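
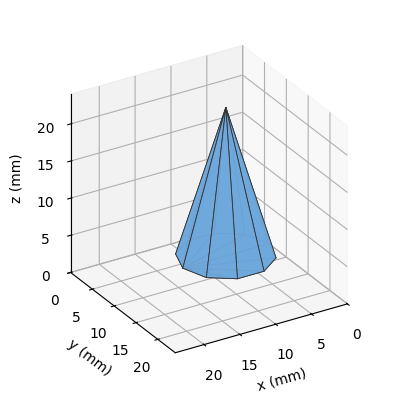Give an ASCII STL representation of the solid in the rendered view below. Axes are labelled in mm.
Reading the render: the shape is a regular 10-sided pyramid, base circumscribed radius ≈ 6 mm, apex at z ≈ 20 mm (dimensions read to the nearest mm from the axis ticks). For the STL, each face is triangulated and given an outward normal.

solid part
  facet normal 0.0000 0.0000 -1.0000
    outer loop
      vertex 7.854 11.706 0.000
      vertex 10.854 9.527 0.000
      vertex 12.000 6.000 0.000
    endloop
  endfacet
  facet normal 0.0000 0.0000 -1.0000
    outer loop
      vertex 4.146 11.706 0.000
      vertex 7.854 11.706 0.000
      vertex 12.000 6.000 0.000
    endloop
  endfacet
  facet normal 0.0000 0.0000 -1.0000
    outer loop
      vertex 1.146 9.527 0.000
      vertex 4.146 11.706 0.000
      vertex 12.000 6.000 0.000
    endloop
  endfacet
  facet normal 0.0000 0.0000 -1.0000
    outer loop
      vertex 0.000 6.000 0.000
      vertex 1.146 9.527 0.000
      vertex 12.000 6.000 0.000
    endloop
  endfacet
  facet normal 0.0000 0.0000 -1.0000
    outer loop
      vertex 1.146 2.473 0.000
      vertex 0.000 6.000 0.000
      vertex 12.000 6.000 0.000
    endloop
  endfacet
  facet normal 0.0000 0.0000 -1.0000
    outer loop
      vertex 4.146 0.294 0.000
      vertex 1.146 2.473 0.000
      vertex 12.000 6.000 0.000
    endloop
  endfacet
  facet normal 0.0000 0.0000 -1.0000
    outer loop
      vertex 7.854 0.294 0.000
      vertex 4.146 0.294 0.000
      vertex 12.000 6.000 0.000
    endloop
  endfacet
  facet normal 0.0000 0.0000 -1.0000
    outer loop
      vertex 10.854 2.473 0.000
      vertex 7.854 0.294 0.000
      vertex 12.000 6.000 0.000
    endloop
  endfacet
  facet normal 0.9146 0.2972 0.2744
    outer loop
      vertex 12.000 6.000 0.000
      vertex 10.854 9.527 0.000
      vertex 6.000 6.000 20.000
    endloop
  endfacet
  facet normal 0.5651 0.7780 0.2744
    outer loop
      vertex 10.854 9.527 0.000
      vertex 7.854 11.706 0.000
      vertex 6.000 6.000 20.000
    endloop
  endfacet
  facet normal 0.0000 0.9616 0.2744
    outer loop
      vertex 7.854 11.706 0.000
      vertex 4.146 11.706 0.000
      vertex 6.000 6.000 20.000
    endloop
  endfacet
  facet normal -0.5651 0.7780 0.2744
    outer loop
      vertex 4.146 11.706 0.000
      vertex 1.146 9.527 0.000
      vertex 6.000 6.000 20.000
    endloop
  endfacet
  facet normal -0.9146 0.2972 0.2744
    outer loop
      vertex 1.146 9.527 0.000
      vertex 0.000 6.000 0.000
      vertex 6.000 6.000 20.000
    endloop
  endfacet
  facet normal -0.9146 -0.2972 0.2744
    outer loop
      vertex 0.000 6.000 0.000
      vertex 1.146 2.473 0.000
      vertex 6.000 6.000 20.000
    endloop
  endfacet
  facet normal -0.5651 -0.7780 0.2744
    outer loop
      vertex 1.146 2.473 0.000
      vertex 4.146 0.294 0.000
      vertex 6.000 6.000 20.000
    endloop
  endfacet
  facet normal 0.0000 -0.9616 0.2744
    outer loop
      vertex 4.146 0.294 0.000
      vertex 7.854 0.294 0.000
      vertex 6.000 6.000 20.000
    endloop
  endfacet
  facet normal 0.5651 -0.7780 0.2744
    outer loop
      vertex 7.854 0.294 0.000
      vertex 10.854 2.473 0.000
      vertex 6.000 6.000 20.000
    endloop
  endfacet
  facet normal 0.9146 -0.2972 0.2744
    outer loop
      vertex 10.854 2.473 0.000
      vertex 12.000 6.000 0.000
      vertex 6.000 6.000 20.000
    endloop
  endfacet
endsolid part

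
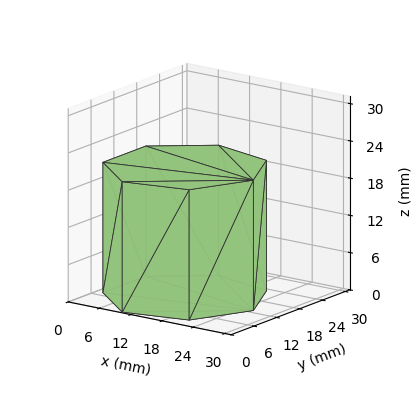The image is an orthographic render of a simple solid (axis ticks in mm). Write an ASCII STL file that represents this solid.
Reading the render: the shape is a regular 7-sided prism (a cylinder approximated with 7 flat sides), circumscribed radius ≈ 13 mm, height ≈ 21 mm (dimensions read to the nearest mm from the axis ticks). For the STL, each face is triangulated and given an outward normal.

solid part
  facet normal 0.0000 0.0000 -1.0000
    outer loop
      vertex 10.11 25.67 0.00
      vertex 21.11 23.16 0.00
      vertex 26.00 13.00 0.00
    endloop
  endfacet
  facet normal 0.0000 0.0000 -1.0000
    outer loop
      vertex 1.29 18.64 0.00
      vertex 10.11 25.67 0.00
      vertex 26.00 13.00 0.00
    endloop
  endfacet
  facet normal 0.0000 0.0000 -1.0000
    outer loop
      vertex 1.29 7.36 0.00
      vertex 1.29 18.64 0.00
      vertex 26.00 13.00 0.00
    endloop
  endfacet
  facet normal 0.0000 0.0000 -1.0000
    outer loop
      vertex 10.11 0.33 0.00
      vertex 1.29 7.36 0.00
      vertex 26.00 13.00 0.00
    endloop
  endfacet
  facet normal 0.0000 0.0000 -1.0000
    outer loop
      vertex 21.11 2.84 0.00
      vertex 10.11 0.33 0.00
      vertex 26.00 13.00 0.00
    endloop
  endfacet
  facet normal 0.0000 0.0000 1.0000
    outer loop
      vertex 26.00 13.00 21.00
      vertex 21.11 23.16 21.00
      vertex 10.11 25.67 21.00
    endloop
  endfacet
  facet normal 0.0000 0.0000 1.0000
    outer loop
      vertex 26.00 13.00 21.00
      vertex 10.11 25.67 21.00
      vertex 1.29 18.64 21.00
    endloop
  endfacet
  facet normal 0.0000 0.0000 1.0000
    outer loop
      vertex 26.00 13.00 21.00
      vertex 1.29 18.64 21.00
      vertex 1.29 7.36 21.00
    endloop
  endfacet
  facet normal 0.0000 0.0000 1.0000
    outer loop
      vertex 26.00 13.00 21.00
      vertex 1.29 7.36 21.00
      vertex 10.11 0.33 21.00
    endloop
  endfacet
  facet normal 0.0000 0.0000 1.0000
    outer loop
      vertex 26.00 13.00 21.00
      vertex 10.11 0.33 21.00
      vertex 21.11 2.84 21.00
    endloop
  endfacet
  facet normal 0.9011 0.4337 0.0000
    outer loop
      vertex 26.00 13.00 0.00
      vertex 21.11 23.16 0.00
      vertex 21.11 23.16 21.00
    endloop
  endfacet
  facet normal 0.9011 0.4337 0.0000
    outer loop
      vertex 26.00 13.00 0.00
      vertex 21.11 23.16 21.00
      vertex 26.00 13.00 21.00
    endloop
  endfacet
  facet normal 0.2225 0.9749 0.0000
    outer loop
      vertex 21.11 23.16 0.00
      vertex 10.11 25.67 0.00
      vertex 10.11 25.67 21.00
    endloop
  endfacet
  facet normal 0.2225 0.9749 0.0000
    outer loop
      vertex 21.11 23.16 0.00
      vertex 10.11 25.67 21.00
      vertex 21.11 23.16 21.00
    endloop
  endfacet
  facet normal -0.6233 0.7820 0.0000
    outer loop
      vertex 10.11 25.67 0.00
      vertex 1.29 18.64 0.00
      vertex 1.29 18.64 21.00
    endloop
  endfacet
  facet normal -0.6233 0.7820 0.0000
    outer loop
      vertex 10.11 25.67 0.00
      vertex 1.29 18.64 21.00
      vertex 10.11 25.67 21.00
    endloop
  endfacet
  facet normal -1.0000 0.0000 0.0000
    outer loop
      vertex 1.29 18.64 0.00
      vertex 1.29 7.36 0.00
      vertex 1.29 7.36 21.00
    endloop
  endfacet
  facet normal -1.0000 0.0000 0.0000
    outer loop
      vertex 1.29 18.64 0.00
      vertex 1.29 7.36 21.00
      vertex 1.29 18.64 21.00
    endloop
  endfacet
  facet normal -0.6233 -0.7820 0.0000
    outer loop
      vertex 1.29 7.36 0.00
      vertex 10.11 0.33 0.00
      vertex 10.11 0.33 21.00
    endloop
  endfacet
  facet normal -0.6233 -0.7820 0.0000
    outer loop
      vertex 1.29 7.36 0.00
      vertex 10.11 0.33 21.00
      vertex 1.29 7.36 21.00
    endloop
  endfacet
  facet normal 0.2225 -0.9749 0.0000
    outer loop
      vertex 10.11 0.33 0.00
      vertex 21.11 2.84 0.00
      vertex 21.11 2.84 21.00
    endloop
  endfacet
  facet normal 0.2225 -0.9749 0.0000
    outer loop
      vertex 10.11 0.33 0.00
      vertex 21.11 2.84 21.00
      vertex 10.11 0.33 21.00
    endloop
  endfacet
  facet normal 0.9011 -0.4337 0.0000
    outer loop
      vertex 21.11 2.84 0.00
      vertex 26.00 13.00 0.00
      vertex 26.00 13.00 21.00
    endloop
  endfacet
  facet normal 0.9011 -0.4337 0.0000
    outer loop
      vertex 21.11 2.84 0.00
      vertex 26.00 13.00 21.00
      vertex 21.11 2.84 21.00
    endloop
  endfacet
endsolid part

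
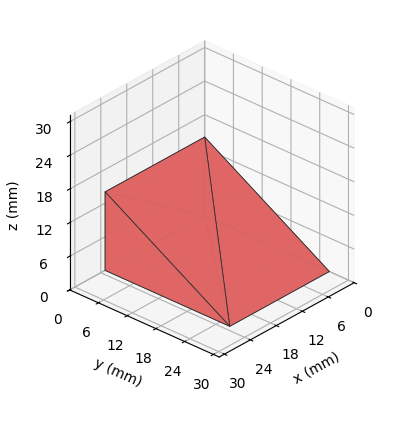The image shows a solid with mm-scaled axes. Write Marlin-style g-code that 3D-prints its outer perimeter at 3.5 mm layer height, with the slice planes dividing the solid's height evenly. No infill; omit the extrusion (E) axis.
Reading the render: the shape is a wedge (ramp): 23 × 26 mm base, rising to 14 mm along the y=0 edge and sloping linearly to z=0 at y=26 (dimensions read to the nearest mm from the axis ticks). For the g-code, the solid's height is divided into equal slices at the stated Δz and each level perimeter traced with G1 moves after a G0 lift.

; perimeter-only toolpath
G21 ; units = mm
G90 ; absolute positioning
G28 ; home
; layer 1
G0 Z3.5
G0 X0.0 Y0.0
G1 X23.0 Y0.0
G1 X23.0 Y19.5
G1 X0.0 Y19.5
G1 X0.0 Y0.0
; layer 2
G0 Z7.0
G0 X0.0 Y0.0
G1 X23.0 Y0.0
G1 X23.0 Y13.0
G1 X0.0 Y13.0
G1 X0.0 Y0.0
; layer 3
G0 Z10.5
G0 X0.0 Y0.0
G1 X23.0 Y0.0
G1 X23.0 Y6.5
G1 X0.0 Y6.5
G1 X0.0 Y0.0
M2 ; end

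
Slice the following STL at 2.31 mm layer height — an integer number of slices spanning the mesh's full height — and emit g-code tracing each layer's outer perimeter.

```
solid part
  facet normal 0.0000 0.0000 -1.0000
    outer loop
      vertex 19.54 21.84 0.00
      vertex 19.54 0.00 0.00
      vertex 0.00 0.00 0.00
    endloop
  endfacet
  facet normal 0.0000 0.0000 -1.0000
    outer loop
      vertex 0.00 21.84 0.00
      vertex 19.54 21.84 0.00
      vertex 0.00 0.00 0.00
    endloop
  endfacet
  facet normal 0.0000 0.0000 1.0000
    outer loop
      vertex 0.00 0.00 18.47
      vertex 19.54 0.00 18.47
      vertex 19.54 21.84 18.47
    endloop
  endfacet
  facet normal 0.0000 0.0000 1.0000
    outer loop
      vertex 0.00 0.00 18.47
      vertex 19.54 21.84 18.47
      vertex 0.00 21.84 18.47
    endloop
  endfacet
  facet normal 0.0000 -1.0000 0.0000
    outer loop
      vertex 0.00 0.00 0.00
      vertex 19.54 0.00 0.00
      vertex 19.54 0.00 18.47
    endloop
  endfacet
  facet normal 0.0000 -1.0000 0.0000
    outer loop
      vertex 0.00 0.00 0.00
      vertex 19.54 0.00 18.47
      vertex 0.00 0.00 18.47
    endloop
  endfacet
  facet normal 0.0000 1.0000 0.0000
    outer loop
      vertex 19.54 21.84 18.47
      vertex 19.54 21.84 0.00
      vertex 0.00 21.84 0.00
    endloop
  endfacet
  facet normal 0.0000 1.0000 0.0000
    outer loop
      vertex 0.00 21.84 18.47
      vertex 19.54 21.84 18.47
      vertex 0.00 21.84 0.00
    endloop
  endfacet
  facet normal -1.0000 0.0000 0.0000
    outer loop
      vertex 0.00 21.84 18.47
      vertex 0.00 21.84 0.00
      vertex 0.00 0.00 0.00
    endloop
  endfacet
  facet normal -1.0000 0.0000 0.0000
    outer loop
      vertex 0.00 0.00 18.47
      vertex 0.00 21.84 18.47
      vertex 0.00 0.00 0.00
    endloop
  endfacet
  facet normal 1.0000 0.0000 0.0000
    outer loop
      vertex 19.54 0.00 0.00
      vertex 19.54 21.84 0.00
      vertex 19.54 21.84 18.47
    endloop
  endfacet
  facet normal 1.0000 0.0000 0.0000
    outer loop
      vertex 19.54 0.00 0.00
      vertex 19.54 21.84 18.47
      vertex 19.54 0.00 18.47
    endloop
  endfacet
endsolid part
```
; perimeter-only toolpath
G21 ; units = mm
G90 ; absolute positioning
G28 ; home
; layer 1
G0 Z2.31
G0 X0.00 Y0.00
G1 X19.54 Y0.00
G1 X19.54 Y21.84
G1 X0.00 Y21.84
G1 X0.00 Y0.00
; layer 2
G0 Z4.62
G0 X0.00 Y0.00
G1 X19.54 Y0.00
G1 X19.54 Y21.84
G1 X0.00 Y21.84
G1 X0.00 Y0.00
; layer 3
G0 Z6.93
G0 X0.00 Y0.00
G1 X19.54 Y0.00
G1 X19.54 Y21.84
G1 X0.00 Y21.84
G1 X0.00 Y0.00
; layer 4
G0 Z9.23
G0 X0.00 Y0.00
G1 X19.54 Y0.00
G1 X19.54 Y21.84
G1 X0.00 Y21.84
G1 X0.00 Y0.00
; layer 5
G0 Z11.54
G0 X0.00 Y0.00
G1 X19.54 Y0.00
G1 X19.54 Y21.84
G1 X0.00 Y21.84
G1 X0.00 Y0.00
; layer 6
G0 Z13.85
G0 X0.00 Y0.00
G1 X19.54 Y0.00
G1 X19.54 Y21.84
G1 X0.00 Y21.84
G1 X0.00 Y0.00
; layer 7
G0 Z16.16
G0 X0.00 Y0.00
G1 X19.54 Y0.00
G1 X19.54 Y21.84
G1 X0.00 Y21.84
G1 X0.00 Y0.00
; layer 8
G0 Z18.47
G0 X0.00 Y0.00
G1 X19.54 Y0.00
G1 X19.54 Y21.84
G1 X0.00 Y21.84
G1 X0.00 Y0.00
M2 ; end

The solid is a rectangular box, roughly 19.5 × 21.8 mm footprint and 18.5 mm tall. Slicing at Δz = 2.31 mm — 8 equal slices spanning the solid's height, so layer i sits at z = i·h/8 — gives 8 non-empty perimeters. Each is a 4-segment closed polygon; G0 lifts to the layer z and rapids to the start vertex, then G1 traces the edges.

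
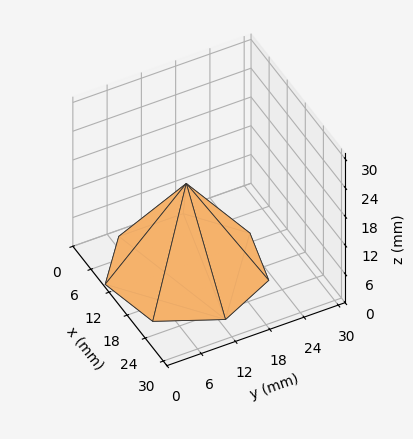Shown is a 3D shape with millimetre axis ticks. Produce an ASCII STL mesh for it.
Reading the render: the shape is a regular 7-sided pyramid, base circumscribed radius ≈ 13 mm, apex at z ≈ 18 mm (dimensions read to the nearest mm from the axis ticks). For the STL, each face is triangulated and given an outward normal.

solid part
  facet normal 0.0000 0.0000 -1.0000
    outer loop
      vertex 10.11 25.67 0.00
      vertex 21.11 23.16 0.00
      vertex 26.00 13.00 0.00
    endloop
  endfacet
  facet normal 0.0000 0.0000 -1.0000
    outer loop
      vertex 1.29 18.64 0.00
      vertex 10.11 25.67 0.00
      vertex 26.00 13.00 0.00
    endloop
  endfacet
  facet normal 0.0000 0.0000 -1.0000
    outer loop
      vertex 1.29 7.36 0.00
      vertex 1.29 18.64 0.00
      vertex 26.00 13.00 0.00
    endloop
  endfacet
  facet normal 0.0000 0.0000 -1.0000
    outer loop
      vertex 10.11 0.33 0.00
      vertex 1.29 7.36 0.00
      vertex 26.00 13.00 0.00
    endloop
  endfacet
  facet normal 0.0000 0.0000 -1.0000
    outer loop
      vertex 21.11 2.84 0.00
      vertex 10.11 0.33 0.00
      vertex 26.00 13.00 0.00
    endloop
  endfacet
  facet normal 0.7552 0.3635 0.5454
    outer loop
      vertex 26.00 13.00 0.00
      vertex 21.11 23.16 0.00
      vertex 13.00 13.00 18.00
    endloop
  endfacet
  facet normal 0.1865 0.8172 0.5453
    outer loop
      vertex 21.11 23.16 0.00
      vertex 10.11 25.67 0.00
      vertex 13.00 13.00 18.00
    endloop
  endfacet
  facet normal -0.5225 0.6555 0.5453
    outer loop
      vertex 10.11 25.67 0.00
      vertex 1.29 18.64 0.00
      vertex 13.00 13.00 18.00
    endloop
  endfacet
  facet normal -0.8382 0.0000 0.5453
    outer loop
      vertex 1.29 18.64 0.00
      vertex 1.29 7.36 0.00
      vertex 13.00 13.00 18.00
    endloop
  endfacet
  facet normal -0.5225 -0.6555 0.5453
    outer loop
      vertex 1.29 7.36 0.00
      vertex 10.11 0.33 0.00
      vertex 13.00 13.00 18.00
    endloop
  endfacet
  facet normal 0.1865 -0.8172 0.5453
    outer loop
      vertex 10.11 0.33 0.00
      vertex 21.11 2.84 0.00
      vertex 13.00 13.00 18.00
    endloop
  endfacet
  facet normal 0.7552 -0.3635 0.5454
    outer loop
      vertex 21.11 2.84 0.00
      vertex 26.00 13.00 0.00
      vertex 13.00 13.00 18.00
    endloop
  endfacet
endsolid part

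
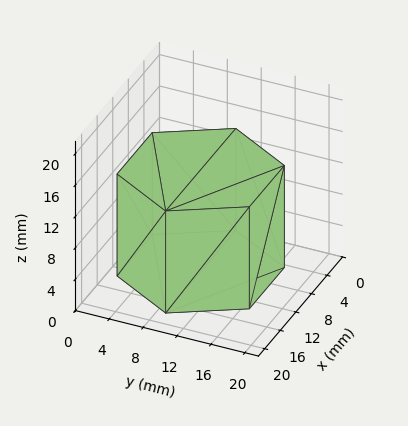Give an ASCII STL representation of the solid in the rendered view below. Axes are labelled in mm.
Reading the render: the shape is a regular 6-sided prism (a cylinder approximated with 6 flat sides), circumscribed radius ≈ 9 mm, height ≈ 13 mm (dimensions read to the nearest mm from the axis ticks). For the STL, each face is triangulated and given an outward normal.

solid part
  facet normal 0.0000 0.0000 -1.0000
    outer loop
      vertex 4.500 16.794 0.000
      vertex 13.500 16.794 0.000
      vertex 18.000 9.000 0.000
    endloop
  endfacet
  facet normal 0.0000 0.0000 -1.0000
    outer loop
      vertex 0.000 9.000 0.000
      vertex 4.500 16.794 0.000
      vertex 18.000 9.000 0.000
    endloop
  endfacet
  facet normal 0.0000 0.0000 -1.0000
    outer loop
      vertex 4.500 1.206 0.000
      vertex 0.000 9.000 0.000
      vertex 18.000 9.000 0.000
    endloop
  endfacet
  facet normal 0.0000 0.0000 -1.0000
    outer loop
      vertex 13.500 1.206 0.000
      vertex 4.500 1.206 0.000
      vertex 18.000 9.000 0.000
    endloop
  endfacet
  facet normal 0.0000 0.0000 1.0000
    outer loop
      vertex 18.000 9.000 13.000
      vertex 13.500 16.794 13.000
      vertex 4.500 16.794 13.000
    endloop
  endfacet
  facet normal 0.0000 0.0000 1.0000
    outer loop
      vertex 18.000 9.000 13.000
      vertex 4.500 16.794 13.000
      vertex 0.000 9.000 13.000
    endloop
  endfacet
  facet normal 0.0000 0.0000 1.0000
    outer loop
      vertex 18.000 9.000 13.000
      vertex 0.000 9.000 13.000
      vertex 4.500 1.206 13.000
    endloop
  endfacet
  facet normal 0.0000 0.0000 1.0000
    outer loop
      vertex 18.000 9.000 13.000
      vertex 4.500 1.206 13.000
      vertex 13.500 1.206 13.000
    endloop
  endfacet
  facet normal 0.8660 0.5000 0.0000
    outer loop
      vertex 18.000 9.000 0.000
      vertex 13.500 16.794 0.000
      vertex 13.500 16.794 13.000
    endloop
  endfacet
  facet normal 0.8660 0.5000 0.0000
    outer loop
      vertex 18.000 9.000 0.000
      vertex 13.500 16.794 13.000
      vertex 18.000 9.000 13.000
    endloop
  endfacet
  facet normal 0.0000 1.0000 0.0000
    outer loop
      vertex 13.500 16.794 0.000
      vertex 4.500 16.794 0.000
      vertex 4.500 16.794 13.000
    endloop
  endfacet
  facet normal 0.0000 1.0000 0.0000
    outer loop
      vertex 13.500 16.794 0.000
      vertex 4.500 16.794 13.000
      vertex 13.500 16.794 13.000
    endloop
  endfacet
  facet normal -0.8660 0.5000 0.0000
    outer loop
      vertex 4.500 16.794 0.000
      vertex 0.000 9.000 0.000
      vertex 0.000 9.000 13.000
    endloop
  endfacet
  facet normal -0.8660 0.5000 0.0000
    outer loop
      vertex 4.500 16.794 0.000
      vertex 0.000 9.000 13.000
      vertex 4.500 16.794 13.000
    endloop
  endfacet
  facet normal -0.8660 -0.5000 0.0000
    outer loop
      vertex 0.000 9.000 0.000
      vertex 4.500 1.206 0.000
      vertex 4.500 1.206 13.000
    endloop
  endfacet
  facet normal -0.8660 -0.5000 0.0000
    outer loop
      vertex 0.000 9.000 0.000
      vertex 4.500 1.206 13.000
      vertex 0.000 9.000 13.000
    endloop
  endfacet
  facet normal 0.0000 -1.0000 0.0000
    outer loop
      vertex 4.500 1.206 0.000
      vertex 13.500 1.206 0.000
      vertex 13.500 1.206 13.000
    endloop
  endfacet
  facet normal 0.0000 -1.0000 0.0000
    outer loop
      vertex 4.500 1.206 0.000
      vertex 13.500 1.206 13.000
      vertex 4.500 1.206 13.000
    endloop
  endfacet
  facet normal 0.8660 -0.5000 0.0000
    outer loop
      vertex 13.500 1.206 0.000
      vertex 18.000 9.000 0.000
      vertex 18.000 9.000 13.000
    endloop
  endfacet
  facet normal 0.8660 -0.5000 0.0000
    outer loop
      vertex 13.500 1.206 0.000
      vertex 18.000 9.000 13.000
      vertex 13.500 1.206 13.000
    endloop
  endfacet
endsolid part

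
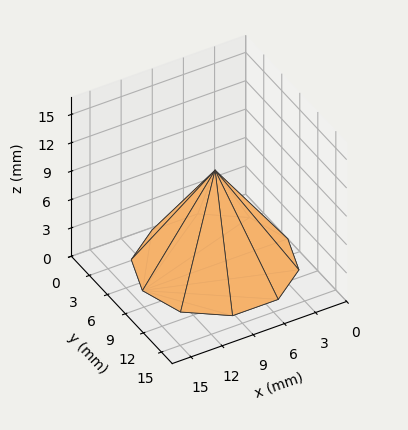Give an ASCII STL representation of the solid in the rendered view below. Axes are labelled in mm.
Reading the render: the shape is a regular 10-sided pyramid, base circumscribed radius ≈ 7 mm, apex at z ≈ 10 mm (dimensions read to the nearest mm from the axis ticks). For the STL, each face is triangulated and given an outward normal.

solid part
  facet normal 0.0000 0.0000 -1.0000
    outer loop
      vertex 9.2 13.7 0.0
      vertex 12.7 11.1 0.0
      vertex 14.0 7.0 0.0
    endloop
  endfacet
  facet normal 0.0000 0.0000 -1.0000
    outer loop
      vertex 4.8 13.7 0.0
      vertex 9.2 13.7 0.0
      vertex 14.0 7.0 0.0
    endloop
  endfacet
  facet normal 0.0000 0.0000 -1.0000
    outer loop
      vertex 1.3 11.1 0.0
      vertex 4.8 13.7 0.0
      vertex 14.0 7.0 0.0
    endloop
  endfacet
  facet normal 0.0000 0.0000 -1.0000
    outer loop
      vertex 0.0 7.0 0.0
      vertex 1.3 11.1 0.0
      vertex 14.0 7.0 0.0
    endloop
  endfacet
  facet normal 0.0000 0.0000 -1.0000
    outer loop
      vertex 1.3 2.9 0.0
      vertex 0.0 7.0 0.0
      vertex 14.0 7.0 0.0
    endloop
  endfacet
  facet normal 0.0000 0.0000 -1.0000
    outer loop
      vertex 4.8 0.3 0.0
      vertex 1.3 2.9 0.0
      vertex 14.0 7.0 0.0
    endloop
  endfacet
  facet normal 0.0000 0.0000 -1.0000
    outer loop
      vertex 9.2 0.3 0.0
      vertex 4.8 0.3 0.0
      vertex 14.0 7.0 0.0
    endloop
  endfacet
  facet normal 0.0000 0.0000 -1.0000
    outer loop
      vertex 12.7 2.9 0.0
      vertex 9.2 0.3 0.0
      vertex 14.0 7.0 0.0
    endloop
  endfacet
  facet normal 0.7929 0.2514 0.5550
    outer loop
      vertex 14.0 7.0 0.0
      vertex 12.7 11.1 0.0
      vertex 7.0 7.0 10.0
    endloop
  endfacet
  facet normal 0.4956 0.6672 0.5561
    outer loop
      vertex 12.7 11.1 0.0
      vertex 9.2 13.7 0.0
      vertex 7.0 7.0 10.0
    endloop
  endfacet
  facet normal 0.0000 0.8308 0.5566
    outer loop
      vertex 9.2 13.7 0.0
      vertex 4.8 13.7 0.0
      vertex 7.0 7.0 10.0
    endloop
  endfacet
  facet normal -0.4956 0.6672 0.5561
    outer loop
      vertex 4.8 13.7 0.0
      vertex 1.3 11.1 0.0
      vertex 7.0 7.0 10.0
    endloop
  endfacet
  facet normal -0.7929 0.2514 0.5550
    outer loop
      vertex 1.3 11.1 0.0
      vertex 0.0 7.0 0.0
      vertex 7.0 7.0 10.0
    endloop
  endfacet
  facet normal -0.7929 -0.2514 0.5550
    outer loop
      vertex 0.0 7.0 0.0
      vertex 1.3 2.9 0.0
      vertex 7.0 7.0 10.0
    endloop
  endfacet
  facet normal -0.4956 -0.6672 0.5561
    outer loop
      vertex 1.3 2.9 0.0
      vertex 4.8 0.3 0.0
      vertex 7.0 7.0 10.0
    endloop
  endfacet
  facet normal 0.0000 -0.8308 0.5566
    outer loop
      vertex 4.8 0.3 0.0
      vertex 9.2 0.3 0.0
      vertex 7.0 7.0 10.0
    endloop
  endfacet
  facet normal 0.4956 -0.6672 0.5561
    outer loop
      vertex 9.2 0.3 0.0
      vertex 12.7 2.9 0.0
      vertex 7.0 7.0 10.0
    endloop
  endfacet
  facet normal 0.7929 -0.2514 0.5550
    outer loop
      vertex 12.7 2.9 0.0
      vertex 14.0 7.0 0.0
      vertex 7.0 7.0 10.0
    endloop
  endfacet
endsolid part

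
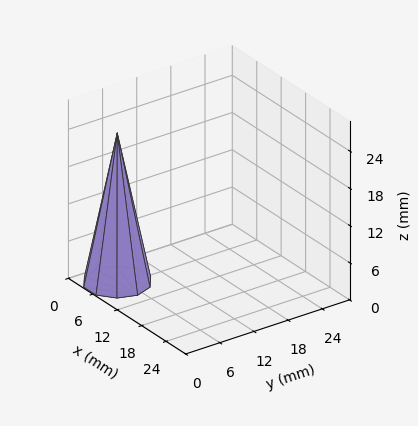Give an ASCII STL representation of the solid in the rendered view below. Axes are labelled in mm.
Reading the render: the shape is a regular 10-sided pyramid, base circumscribed radius ≈ 5 mm, apex at z ≈ 24 mm (dimensions read to the nearest mm from the axis ticks). For the STL, each face is triangulated and given an outward normal.

solid part
  facet normal 0.0000 0.0000 -1.0000
    outer loop
      vertex 6.5 9.8 0.0
      vertex 9.0 7.9 0.0
      vertex 10.0 5.0 0.0
    endloop
  endfacet
  facet normal 0.0000 0.0000 -1.0000
    outer loop
      vertex 3.5 9.8 0.0
      vertex 6.5 9.8 0.0
      vertex 10.0 5.0 0.0
    endloop
  endfacet
  facet normal 0.0000 0.0000 -1.0000
    outer loop
      vertex 1.0 7.9 0.0
      vertex 3.5 9.8 0.0
      vertex 10.0 5.0 0.0
    endloop
  endfacet
  facet normal 0.0000 0.0000 -1.0000
    outer loop
      vertex 0.0 5.0 0.0
      vertex 1.0 7.9 0.0
      vertex 10.0 5.0 0.0
    endloop
  endfacet
  facet normal 0.0000 0.0000 -1.0000
    outer loop
      vertex 1.0 2.1 0.0
      vertex 0.0 5.0 0.0
      vertex 10.0 5.0 0.0
    endloop
  endfacet
  facet normal 0.0000 0.0000 -1.0000
    outer loop
      vertex 3.5 0.2 0.0
      vertex 1.0 2.1 0.0
      vertex 10.0 5.0 0.0
    endloop
  endfacet
  facet normal 0.0000 0.0000 -1.0000
    outer loop
      vertex 6.5 0.2 0.0
      vertex 3.5 0.2 0.0
      vertex 10.0 5.0 0.0
    endloop
  endfacet
  facet normal 0.0000 0.0000 -1.0000
    outer loop
      vertex 9.0 2.1 0.0
      vertex 6.5 0.2 0.0
      vertex 10.0 5.0 0.0
    endloop
  endfacet
  facet normal 0.9276 0.3198 0.1932
    outer loop
      vertex 10.0 5.0 0.0
      vertex 9.0 7.9 0.0
      vertex 5.0 5.0 24.0
    endloop
  endfacet
  facet normal 0.5937 0.7811 0.1933
    outer loop
      vertex 9.0 7.9 0.0
      vertex 6.5 9.8 0.0
      vertex 5.0 5.0 24.0
    endloop
  endfacet
  facet normal 0.0000 0.9806 0.1961
    outer loop
      vertex 6.5 9.8 0.0
      vertex 3.5 9.8 0.0
      vertex 5.0 5.0 24.0
    endloop
  endfacet
  facet normal -0.5937 0.7811 0.1933
    outer loop
      vertex 3.5 9.8 0.0
      vertex 1.0 7.9 0.0
      vertex 5.0 5.0 24.0
    endloop
  endfacet
  facet normal -0.9276 0.3198 0.1932
    outer loop
      vertex 1.0 7.9 0.0
      vertex 0.0 5.0 0.0
      vertex 5.0 5.0 24.0
    endloop
  endfacet
  facet normal -0.9276 -0.3198 0.1932
    outer loop
      vertex 0.0 5.0 0.0
      vertex 1.0 2.1 0.0
      vertex 5.0 5.0 24.0
    endloop
  endfacet
  facet normal -0.5937 -0.7811 0.1933
    outer loop
      vertex 1.0 2.1 0.0
      vertex 3.5 0.2 0.0
      vertex 5.0 5.0 24.0
    endloop
  endfacet
  facet normal 0.0000 -0.9806 0.1961
    outer loop
      vertex 3.5 0.2 0.0
      vertex 6.5 0.2 0.0
      vertex 5.0 5.0 24.0
    endloop
  endfacet
  facet normal 0.5937 -0.7811 0.1933
    outer loop
      vertex 6.5 0.2 0.0
      vertex 9.0 2.1 0.0
      vertex 5.0 5.0 24.0
    endloop
  endfacet
  facet normal 0.9276 -0.3198 0.1932
    outer loop
      vertex 9.0 2.1 0.0
      vertex 10.0 5.0 0.0
      vertex 5.0 5.0 24.0
    endloop
  endfacet
endsolid part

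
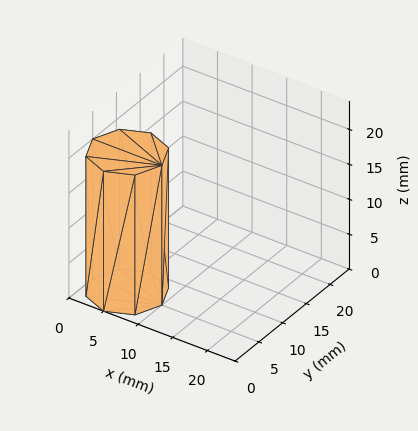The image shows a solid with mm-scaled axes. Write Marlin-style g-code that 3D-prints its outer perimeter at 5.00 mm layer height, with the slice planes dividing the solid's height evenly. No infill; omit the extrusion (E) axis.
Reading the render: the shape is a regular 8-sided prism (a cylinder approximated with 8 flat sides), circumscribed radius ≈ 5 mm, height ≈ 20 mm (dimensions read to the nearest mm from the axis ticks). For the g-code, the solid's height is divided into equal slices at the stated Δz and each level perimeter traced with G1 moves after a G0 lift.

; perimeter-only toolpath
G21 ; units = mm
G90 ; absolute positioning
G28 ; home
; layer 1
G0 Z5.00
G0 X10.00 Y5.00
G1 X8.54 Y8.54
G1 X5.00 Y10.00
G1 X1.46 Y8.54
G1 X0.00 Y5.00
G1 X1.46 Y1.46
G1 X5.00 Y0.00
G1 X8.54 Y1.46
G1 X10.00 Y5.00
; layer 2
G0 Z10.00
G0 X10.00 Y5.00
G1 X8.54 Y8.54
G1 X5.00 Y10.00
G1 X1.46 Y8.54
G1 X0.00 Y5.00
G1 X1.46 Y1.46
G1 X5.00 Y0.00
G1 X8.54 Y1.46
G1 X10.00 Y5.00
; layer 3
G0 Z15.00
G0 X10.00 Y5.00
G1 X8.54 Y8.54
G1 X5.00 Y10.00
G1 X1.46 Y8.54
G1 X0.00 Y5.00
G1 X1.46 Y1.46
G1 X5.00 Y0.00
G1 X8.54 Y1.46
G1 X10.00 Y5.00
; layer 4
G0 Z20.00
G0 X10.00 Y5.00
G1 X8.54 Y8.54
G1 X5.00 Y10.00
G1 X1.46 Y8.54
G1 X0.00 Y5.00
G1 X1.46 Y1.46
G1 X5.00 Y0.00
G1 X8.54 Y1.46
G1 X10.00 Y5.00
M2 ; end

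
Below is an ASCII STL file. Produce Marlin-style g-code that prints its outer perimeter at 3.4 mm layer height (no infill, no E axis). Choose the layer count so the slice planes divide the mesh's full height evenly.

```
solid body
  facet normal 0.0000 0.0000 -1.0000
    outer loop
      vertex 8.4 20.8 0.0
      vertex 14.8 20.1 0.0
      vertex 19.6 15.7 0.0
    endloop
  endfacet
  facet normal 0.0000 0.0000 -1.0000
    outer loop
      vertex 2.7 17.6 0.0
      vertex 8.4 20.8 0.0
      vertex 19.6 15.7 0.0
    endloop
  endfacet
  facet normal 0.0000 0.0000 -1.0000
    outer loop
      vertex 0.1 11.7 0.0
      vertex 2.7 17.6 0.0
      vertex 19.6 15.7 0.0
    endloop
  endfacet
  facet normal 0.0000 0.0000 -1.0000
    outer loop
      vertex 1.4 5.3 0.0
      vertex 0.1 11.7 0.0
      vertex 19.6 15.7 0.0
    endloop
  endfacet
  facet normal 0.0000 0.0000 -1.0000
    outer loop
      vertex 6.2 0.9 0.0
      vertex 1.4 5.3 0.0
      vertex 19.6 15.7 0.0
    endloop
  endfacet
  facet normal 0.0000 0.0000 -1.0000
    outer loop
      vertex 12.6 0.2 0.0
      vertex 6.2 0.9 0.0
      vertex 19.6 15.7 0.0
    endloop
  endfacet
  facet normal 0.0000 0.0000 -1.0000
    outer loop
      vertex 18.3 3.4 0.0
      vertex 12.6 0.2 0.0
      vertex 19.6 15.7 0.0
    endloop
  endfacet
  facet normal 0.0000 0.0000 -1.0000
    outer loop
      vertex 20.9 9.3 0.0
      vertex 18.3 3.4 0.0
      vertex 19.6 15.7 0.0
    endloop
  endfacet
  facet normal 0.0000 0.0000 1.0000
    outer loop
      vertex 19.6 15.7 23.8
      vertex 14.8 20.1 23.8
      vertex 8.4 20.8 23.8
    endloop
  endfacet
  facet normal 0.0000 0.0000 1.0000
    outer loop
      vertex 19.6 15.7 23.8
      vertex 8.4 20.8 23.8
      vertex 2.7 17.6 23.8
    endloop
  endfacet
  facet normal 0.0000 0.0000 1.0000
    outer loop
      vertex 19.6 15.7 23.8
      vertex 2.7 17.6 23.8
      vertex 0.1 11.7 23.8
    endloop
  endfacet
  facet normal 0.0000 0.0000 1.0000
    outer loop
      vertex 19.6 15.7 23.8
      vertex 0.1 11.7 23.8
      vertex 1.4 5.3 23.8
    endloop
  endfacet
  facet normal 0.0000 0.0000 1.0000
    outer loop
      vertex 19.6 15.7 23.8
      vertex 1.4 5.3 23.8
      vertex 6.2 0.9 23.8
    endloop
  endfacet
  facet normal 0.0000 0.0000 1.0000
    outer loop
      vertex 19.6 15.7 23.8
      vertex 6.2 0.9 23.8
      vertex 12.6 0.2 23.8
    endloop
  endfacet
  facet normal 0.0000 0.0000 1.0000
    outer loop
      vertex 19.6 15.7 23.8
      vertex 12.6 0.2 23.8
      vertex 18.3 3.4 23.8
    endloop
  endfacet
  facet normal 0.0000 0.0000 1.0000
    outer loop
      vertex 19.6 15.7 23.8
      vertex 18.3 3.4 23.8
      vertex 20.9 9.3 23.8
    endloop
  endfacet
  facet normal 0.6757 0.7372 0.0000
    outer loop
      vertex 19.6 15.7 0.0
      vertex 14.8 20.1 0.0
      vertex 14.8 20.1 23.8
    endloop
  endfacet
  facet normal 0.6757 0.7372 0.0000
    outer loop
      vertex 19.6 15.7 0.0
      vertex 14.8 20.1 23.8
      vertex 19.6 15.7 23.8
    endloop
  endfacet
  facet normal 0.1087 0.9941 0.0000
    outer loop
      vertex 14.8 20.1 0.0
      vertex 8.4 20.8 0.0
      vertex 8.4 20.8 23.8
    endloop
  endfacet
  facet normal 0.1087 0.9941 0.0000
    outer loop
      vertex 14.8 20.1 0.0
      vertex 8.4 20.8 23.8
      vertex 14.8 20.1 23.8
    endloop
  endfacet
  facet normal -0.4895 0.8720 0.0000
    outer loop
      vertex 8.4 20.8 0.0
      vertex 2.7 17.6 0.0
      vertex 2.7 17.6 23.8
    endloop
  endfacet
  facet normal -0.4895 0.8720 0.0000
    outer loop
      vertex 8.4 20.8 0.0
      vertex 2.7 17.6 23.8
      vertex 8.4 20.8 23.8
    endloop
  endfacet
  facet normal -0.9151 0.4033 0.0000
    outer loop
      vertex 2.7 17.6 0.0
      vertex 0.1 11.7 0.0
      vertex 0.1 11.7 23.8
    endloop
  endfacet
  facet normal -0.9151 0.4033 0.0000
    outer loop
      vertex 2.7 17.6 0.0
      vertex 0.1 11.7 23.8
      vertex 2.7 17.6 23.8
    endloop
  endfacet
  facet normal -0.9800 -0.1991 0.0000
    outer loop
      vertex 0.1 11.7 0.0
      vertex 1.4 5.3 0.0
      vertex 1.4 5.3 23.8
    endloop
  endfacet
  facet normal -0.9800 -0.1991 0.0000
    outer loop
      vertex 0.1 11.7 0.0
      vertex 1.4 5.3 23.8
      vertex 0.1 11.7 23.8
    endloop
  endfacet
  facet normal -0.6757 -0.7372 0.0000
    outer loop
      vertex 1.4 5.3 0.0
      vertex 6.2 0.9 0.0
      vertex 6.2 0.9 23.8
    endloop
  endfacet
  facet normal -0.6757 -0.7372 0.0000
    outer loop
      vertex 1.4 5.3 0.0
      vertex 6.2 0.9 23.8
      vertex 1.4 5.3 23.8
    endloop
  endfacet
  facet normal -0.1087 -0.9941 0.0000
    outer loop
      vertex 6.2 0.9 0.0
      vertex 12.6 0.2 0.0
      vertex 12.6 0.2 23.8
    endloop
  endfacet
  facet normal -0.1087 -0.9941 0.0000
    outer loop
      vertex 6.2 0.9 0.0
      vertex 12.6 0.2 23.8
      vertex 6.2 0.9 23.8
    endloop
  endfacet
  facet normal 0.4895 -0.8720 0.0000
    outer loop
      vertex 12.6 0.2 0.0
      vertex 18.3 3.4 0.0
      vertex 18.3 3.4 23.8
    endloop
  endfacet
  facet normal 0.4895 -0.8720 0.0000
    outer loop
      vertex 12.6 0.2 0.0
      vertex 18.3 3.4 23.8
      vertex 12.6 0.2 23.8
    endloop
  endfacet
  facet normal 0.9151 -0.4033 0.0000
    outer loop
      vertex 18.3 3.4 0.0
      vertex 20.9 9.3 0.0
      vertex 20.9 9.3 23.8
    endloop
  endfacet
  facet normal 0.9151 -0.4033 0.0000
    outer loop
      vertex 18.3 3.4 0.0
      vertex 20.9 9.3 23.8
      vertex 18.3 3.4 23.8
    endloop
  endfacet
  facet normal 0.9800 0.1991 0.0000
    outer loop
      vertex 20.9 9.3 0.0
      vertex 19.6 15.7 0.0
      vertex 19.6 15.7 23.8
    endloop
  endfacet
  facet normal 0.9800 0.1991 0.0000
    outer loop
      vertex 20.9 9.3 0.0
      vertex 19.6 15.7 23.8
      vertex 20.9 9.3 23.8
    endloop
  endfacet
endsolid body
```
; perimeter-only toolpath
G21 ; units = mm
G90 ; absolute positioning
G28 ; home
; layer 1
G0 Z3.4
G0 X19.6 Y15.7
G1 X14.8 Y20.1
G1 X8.4 Y20.8
G1 X2.7 Y17.6
G1 X0.1 Y11.7
G1 X1.4 Y5.3
G1 X6.2 Y0.9
G1 X12.6 Y0.2
G1 X18.3 Y3.4
G1 X20.9 Y9.3
G1 X19.6 Y15.7
; layer 2
G0 Z6.8
G0 X19.6 Y15.7
G1 X14.8 Y20.1
G1 X8.4 Y20.8
G1 X2.7 Y17.6
G1 X0.1 Y11.7
G1 X1.4 Y5.3
G1 X6.2 Y0.9
G1 X12.6 Y0.2
G1 X18.3 Y3.4
G1 X20.9 Y9.3
G1 X19.6 Y15.7
; layer 3
G0 Z10.2
G0 X19.6 Y15.7
G1 X14.8 Y20.1
G1 X8.4 Y20.8
G1 X2.7 Y17.6
G1 X0.1 Y11.7
G1 X1.4 Y5.3
G1 X6.2 Y0.9
G1 X12.6 Y0.2
G1 X18.3 Y3.4
G1 X20.9 Y9.3
G1 X19.6 Y15.7
; layer 4
G0 Z13.6
G0 X19.6 Y15.7
G1 X14.8 Y20.1
G1 X8.4 Y20.8
G1 X2.7 Y17.6
G1 X0.1 Y11.7
G1 X1.4 Y5.3
G1 X6.2 Y0.9
G1 X12.6 Y0.2
G1 X18.3 Y3.4
G1 X20.9 Y9.3
G1 X19.6 Y15.7
; layer 5
G0 Z17.0
G0 X19.6 Y15.7
G1 X14.8 Y20.1
G1 X8.4 Y20.8
G1 X2.7 Y17.6
G1 X0.1 Y11.7
G1 X1.4 Y5.3
G1 X6.2 Y0.9
G1 X12.6 Y0.2
G1 X18.3 Y3.4
G1 X20.9 Y9.3
G1 X19.6 Y15.7
; layer 6
G0 Z20.4
G0 X19.6 Y15.7
G1 X14.8 Y20.1
G1 X8.4 Y20.8
G1 X2.7 Y17.6
G1 X0.1 Y11.7
G1 X1.4 Y5.3
G1 X6.2 Y0.9
G1 X12.6 Y0.2
G1 X18.3 Y3.4
G1 X20.9 Y9.3
G1 X19.6 Y15.7
; layer 7
G0 Z23.8
G0 X19.6 Y15.7
G1 X14.8 Y20.1
G1 X8.4 Y20.8
G1 X2.7 Y17.6
G1 X0.1 Y11.7
G1 X1.4 Y5.3
G1 X6.2 Y0.9
G1 X12.6 Y0.2
G1 X18.3 Y3.4
G1 X20.9 Y9.3
G1 X19.6 Y15.7
M2 ; end

The solid is a regular 10-sided prism (a cylinder approximated with 10 flat sides), circumscribed radius ≈ 10.5 mm, height ≈ 23.8 mm. Slicing at Δz = 3.4 mm — 7 equal slices spanning the solid's height, so layer i sits at z = i·h/7 — gives 7 non-empty perimeters. Each is a 10-segment closed polygon; G0 lifts to the layer z and rapids to the start vertex, then G1 traces the edges.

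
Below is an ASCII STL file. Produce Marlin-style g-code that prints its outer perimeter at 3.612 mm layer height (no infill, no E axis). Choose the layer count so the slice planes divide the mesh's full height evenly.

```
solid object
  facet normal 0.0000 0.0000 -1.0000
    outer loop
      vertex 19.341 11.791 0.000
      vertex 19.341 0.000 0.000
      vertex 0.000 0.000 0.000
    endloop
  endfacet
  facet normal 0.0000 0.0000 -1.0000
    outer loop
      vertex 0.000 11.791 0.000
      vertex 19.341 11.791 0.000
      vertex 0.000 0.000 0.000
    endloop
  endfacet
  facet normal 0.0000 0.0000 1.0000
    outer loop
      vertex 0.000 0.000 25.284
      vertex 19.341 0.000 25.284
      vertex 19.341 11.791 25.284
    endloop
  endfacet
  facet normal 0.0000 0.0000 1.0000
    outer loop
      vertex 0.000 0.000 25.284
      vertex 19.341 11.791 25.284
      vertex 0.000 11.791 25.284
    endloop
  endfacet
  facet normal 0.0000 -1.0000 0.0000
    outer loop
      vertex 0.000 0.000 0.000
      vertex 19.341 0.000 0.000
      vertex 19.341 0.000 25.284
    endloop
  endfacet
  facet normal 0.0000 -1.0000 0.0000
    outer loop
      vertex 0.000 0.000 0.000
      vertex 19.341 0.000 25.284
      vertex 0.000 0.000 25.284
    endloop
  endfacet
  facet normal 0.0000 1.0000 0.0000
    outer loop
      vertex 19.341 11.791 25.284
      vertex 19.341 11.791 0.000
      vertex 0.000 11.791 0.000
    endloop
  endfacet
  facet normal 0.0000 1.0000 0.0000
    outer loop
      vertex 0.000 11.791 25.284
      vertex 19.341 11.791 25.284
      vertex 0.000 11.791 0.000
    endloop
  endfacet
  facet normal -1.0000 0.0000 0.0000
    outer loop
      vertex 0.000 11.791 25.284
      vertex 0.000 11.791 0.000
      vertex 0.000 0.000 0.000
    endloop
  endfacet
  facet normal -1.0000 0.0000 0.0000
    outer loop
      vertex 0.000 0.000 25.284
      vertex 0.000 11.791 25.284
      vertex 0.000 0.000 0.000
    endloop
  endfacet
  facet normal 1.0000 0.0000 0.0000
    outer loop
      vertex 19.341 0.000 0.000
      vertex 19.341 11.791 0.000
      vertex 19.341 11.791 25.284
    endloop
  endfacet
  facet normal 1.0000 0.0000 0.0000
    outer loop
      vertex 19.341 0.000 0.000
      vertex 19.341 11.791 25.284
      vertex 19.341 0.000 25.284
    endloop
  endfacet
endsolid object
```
; perimeter-only toolpath
G21 ; units = mm
G90 ; absolute positioning
G28 ; home
; layer 1
G0 Z3.612
G0 X0.000 Y0.000
G1 X19.341 Y0.000
G1 X19.341 Y11.791
G1 X0.000 Y11.791
G1 X0.000 Y0.000
; layer 2
G0 Z7.224
G0 X0.000 Y0.000
G1 X19.341 Y0.000
G1 X19.341 Y11.791
G1 X0.000 Y11.791
G1 X0.000 Y0.000
; layer 3
G0 Z10.836
G0 X0.000 Y0.000
G1 X19.341 Y0.000
G1 X19.341 Y11.791
G1 X0.000 Y11.791
G1 X0.000 Y0.000
; layer 4
G0 Z14.448
G0 X0.000 Y0.000
G1 X19.341 Y0.000
G1 X19.341 Y11.791
G1 X0.000 Y11.791
G1 X0.000 Y0.000
; layer 5
G0 Z18.060
G0 X0.000 Y0.000
G1 X19.341 Y0.000
G1 X19.341 Y11.791
G1 X0.000 Y11.791
G1 X0.000 Y0.000
; layer 6
G0 Z21.672
G0 X0.000 Y0.000
G1 X19.341 Y0.000
G1 X19.341 Y11.791
G1 X0.000 Y11.791
G1 X0.000 Y0.000
; layer 7
G0 Z25.284
G0 X0.000 Y0.000
G1 X19.341 Y0.000
G1 X19.341 Y11.791
G1 X0.000 Y11.791
G1 X0.000 Y0.000
M2 ; end

The solid is a rectangular box, roughly 19.3 × 11.8 mm footprint and 25.3 mm tall. Slicing at Δz = 3.612 mm — 7 equal slices spanning the solid's height, so layer i sits at z = i·h/7 — gives 7 non-empty perimeters. Each is a 4-segment closed polygon; G0 lifts to the layer z and rapids to the start vertex, then G1 traces the edges.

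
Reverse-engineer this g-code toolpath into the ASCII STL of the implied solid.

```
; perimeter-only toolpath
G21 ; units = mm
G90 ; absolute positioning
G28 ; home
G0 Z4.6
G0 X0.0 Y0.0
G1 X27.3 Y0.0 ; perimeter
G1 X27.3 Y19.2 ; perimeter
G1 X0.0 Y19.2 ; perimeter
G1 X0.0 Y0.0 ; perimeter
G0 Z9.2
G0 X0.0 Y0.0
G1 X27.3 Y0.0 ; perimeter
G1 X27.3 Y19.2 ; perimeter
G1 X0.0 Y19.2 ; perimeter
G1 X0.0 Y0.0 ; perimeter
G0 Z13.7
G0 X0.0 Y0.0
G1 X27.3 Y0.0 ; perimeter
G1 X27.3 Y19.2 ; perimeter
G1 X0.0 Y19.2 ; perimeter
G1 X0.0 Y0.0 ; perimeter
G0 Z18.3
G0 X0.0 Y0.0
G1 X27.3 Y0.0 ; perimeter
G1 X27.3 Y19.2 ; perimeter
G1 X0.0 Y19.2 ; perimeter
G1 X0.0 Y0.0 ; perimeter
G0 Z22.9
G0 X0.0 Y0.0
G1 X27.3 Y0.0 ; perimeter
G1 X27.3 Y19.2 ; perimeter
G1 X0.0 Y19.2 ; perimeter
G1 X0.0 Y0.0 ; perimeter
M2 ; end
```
solid part
  facet normal 0.0000 0.0000 -1.0000
    outer loop
      vertex 27.3 19.2 0.0
      vertex 27.3 0.0 0.0
      vertex 0.0 0.0 0.0
    endloop
  endfacet
  facet normal 0.0000 0.0000 -1.0000
    outer loop
      vertex 0.0 19.2 0.0
      vertex 27.3 19.2 0.0
      vertex 0.0 0.0 0.0
    endloop
  endfacet
  facet normal 0.0000 0.0000 1.0000
    outer loop
      vertex 0.0 0.0 22.9
      vertex 27.3 0.0 22.9
      vertex 27.3 19.2 22.9
    endloop
  endfacet
  facet normal 0.0000 0.0000 1.0000
    outer loop
      vertex 0.0 0.0 22.9
      vertex 27.3 19.2 22.9
      vertex 0.0 19.2 22.9
    endloop
  endfacet
  facet normal 0.0000 -1.0000 0.0000
    outer loop
      vertex 0.0 0.0 0.0
      vertex 27.3 0.0 0.0
      vertex 27.3 0.0 22.9
    endloop
  endfacet
  facet normal 0.0000 -1.0000 0.0000
    outer loop
      vertex 0.0 0.0 0.0
      vertex 27.3 0.0 22.9
      vertex 0.0 0.0 22.9
    endloop
  endfacet
  facet normal 0.0000 1.0000 0.0000
    outer loop
      vertex 27.3 19.2 22.9
      vertex 27.3 19.2 0.0
      vertex 0.0 19.2 0.0
    endloop
  endfacet
  facet normal 0.0000 1.0000 0.0000
    outer loop
      vertex 0.0 19.2 22.9
      vertex 27.3 19.2 22.9
      vertex 0.0 19.2 0.0
    endloop
  endfacet
  facet normal -1.0000 0.0000 0.0000
    outer loop
      vertex 0.0 19.2 22.9
      vertex 0.0 19.2 0.0
      vertex 0.0 0.0 0.0
    endloop
  endfacet
  facet normal -1.0000 0.0000 0.0000
    outer loop
      vertex 0.0 0.0 22.9
      vertex 0.0 19.2 22.9
      vertex 0.0 0.0 0.0
    endloop
  endfacet
  facet normal 1.0000 0.0000 0.0000
    outer loop
      vertex 27.3 0.0 0.0
      vertex 27.3 19.2 0.0
      vertex 27.3 19.2 22.9
    endloop
  endfacet
  facet normal 1.0000 0.0000 0.0000
    outer loop
      vertex 27.3 0.0 0.0
      vertex 27.3 19.2 22.9
      vertex 27.3 0.0 22.9
    endloop
  endfacet
endsolid part

The G0 Z moves step by Δz≈4.6 mm. Every layer's G1 loop is the same polygon, so the solid is a straight extrusion of it from z=0 to z≈22.9. Closing with flat bottom and top caps and triangulating gives 12 facets — a rectangular box, roughly 27.3 × 19.2 mm footprint and 22.9 mm tall.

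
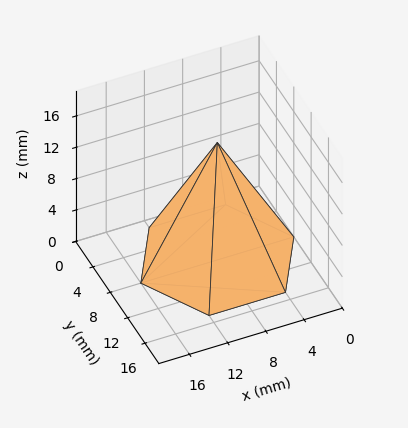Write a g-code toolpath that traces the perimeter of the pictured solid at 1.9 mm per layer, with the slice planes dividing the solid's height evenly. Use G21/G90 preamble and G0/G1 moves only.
Reading the render: the shape is a regular 6-sided pyramid, base circumscribed radius ≈ 8 mm, apex at z ≈ 15 mm (dimensions read to the nearest mm from the axis ticks). For the g-code, the solid's height is divided into equal slices at the stated Δz and each level perimeter traced with G1 moves after a G0 lift.

; perimeter-only toolpath
G21 ; units = mm
G90 ; absolute positioning
G28 ; home
; layer 1
G0 Z1.9
G0 X15.0 Y8.0
G1 X11.5 Y14.0
G1 X4.5 Y14.0
G1 X1.0 Y8.0
G1 X4.5 Y2.0
G1 X11.5 Y2.0
G1 X15.0 Y8.0
; layer 2
G0 Z3.8
G0 X14.0 Y8.0
G1 X11.0 Y13.2
G1 X5.0 Y13.2
G1 X2.0 Y8.0
G1 X5.0 Y2.8
G1 X11.0 Y2.8
G1 X14.0 Y8.0
; layer 3
G0 Z5.6
G0 X13.0 Y8.0
G1 X10.5 Y12.3
G1 X5.5 Y12.3
G1 X3.0 Y8.0
G1 X5.5 Y3.7
G1 X10.5 Y3.7
G1 X13.0 Y8.0
; layer 4
G0 Z7.5
G0 X12.0 Y8.0
G1 X10.0 Y11.4
G1 X6.0 Y11.4
G1 X4.0 Y8.0
G1 X6.0 Y4.5
G1 X10.0 Y4.5
G1 X12.0 Y8.0
; layer 5
G0 Z9.4
G0 X11.0 Y8.0
G1 X9.5 Y10.6
G1 X6.5 Y10.6
G1 X5.0 Y8.0
G1 X6.5 Y5.4
G1 X9.5 Y5.4
G1 X11.0 Y8.0
; layer 6
G0 Z11.2
G0 X10.0 Y8.0
G1 X9.0 Y9.7
G1 X7.0 Y9.7
G1 X6.0 Y8.0
G1 X7.0 Y6.3
G1 X9.0 Y6.3
G1 X10.0 Y8.0
; layer 7
G0 Z13.1
G0 X9.0 Y8.0
G1 X8.5 Y8.9
G1 X7.5 Y8.9
G1 X7.0 Y8.0
G1 X7.5 Y7.1
G1 X8.5 Y7.1
G1 X9.0 Y8.0
M2 ; end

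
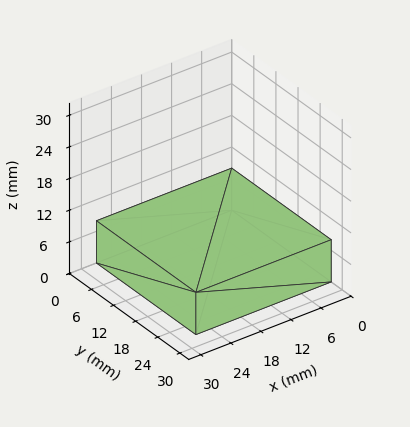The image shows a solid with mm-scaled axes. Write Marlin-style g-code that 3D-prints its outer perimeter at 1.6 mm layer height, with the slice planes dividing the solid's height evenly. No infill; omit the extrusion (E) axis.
Reading the render: the shape is a rectangular box, roughly 27 × 27 mm footprint and 8 mm tall (dimensions read to the nearest mm from the axis ticks). For the g-code, the solid's height is divided into equal slices at the stated Δz and each level perimeter traced with G1 moves after a G0 lift.

; perimeter-only toolpath
G21 ; units = mm
G90 ; absolute positioning
G28 ; home
; layer 1
G0 Z1.6
G0 X0.0 Y0.0
G1 X27.0 Y0.0
G1 X27.0 Y27.0
G1 X0.0 Y27.0
G1 X0.0 Y0.0
; layer 2
G0 Z3.2
G0 X0.0 Y0.0
G1 X27.0 Y0.0
G1 X27.0 Y27.0
G1 X0.0 Y27.0
G1 X0.0 Y0.0
; layer 3
G0 Z4.8
G0 X0.0 Y0.0
G1 X27.0 Y0.0
G1 X27.0 Y27.0
G1 X0.0 Y27.0
G1 X0.0 Y0.0
; layer 4
G0 Z6.4
G0 X0.0 Y0.0
G1 X27.0 Y0.0
G1 X27.0 Y27.0
G1 X0.0 Y27.0
G1 X0.0 Y0.0
; layer 5
G0 Z8.0
G0 X0.0 Y0.0
G1 X27.0 Y0.0
G1 X27.0 Y27.0
G1 X0.0 Y27.0
G1 X0.0 Y0.0
M2 ; end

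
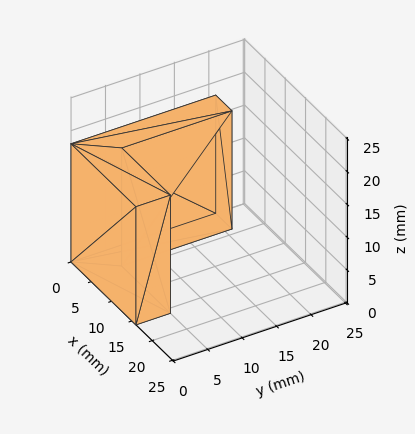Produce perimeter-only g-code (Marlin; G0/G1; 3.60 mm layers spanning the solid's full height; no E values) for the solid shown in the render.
Reading the render: the shape is an L-shaped prism: outer 16 × 21 mm, arm thicknesses ≈ 5 mm (horizontal) and 4 mm (vertical), extruded 18 mm in z (dimensions read to the nearest mm from the axis ticks). For the g-code, the solid's height is divided into equal slices at the stated Δz and each level perimeter traced with G1 moves after a G0 lift.

; perimeter-only toolpath
G21 ; units = mm
G90 ; absolute positioning
G28 ; home
; layer 1
G0 Z3.60
G0 X0.00 Y0.00
G1 X16.00 Y0.00
G1 X16.00 Y5.00
G1 X4.00 Y5.00
G1 X4.00 Y21.00
G1 X0.00 Y21.00
G1 X0.00 Y0.00
; layer 2
G0 Z7.20
G0 X0.00 Y0.00
G1 X16.00 Y0.00
G1 X16.00 Y5.00
G1 X4.00 Y5.00
G1 X4.00 Y21.00
G1 X0.00 Y21.00
G1 X0.00 Y0.00
; layer 3
G0 Z10.80
G0 X0.00 Y0.00
G1 X16.00 Y0.00
G1 X16.00 Y5.00
G1 X4.00 Y5.00
G1 X4.00 Y21.00
G1 X0.00 Y21.00
G1 X0.00 Y0.00
; layer 4
G0 Z14.40
G0 X0.00 Y0.00
G1 X16.00 Y0.00
G1 X16.00 Y5.00
G1 X4.00 Y5.00
G1 X4.00 Y21.00
G1 X0.00 Y21.00
G1 X0.00 Y0.00
; layer 5
G0 Z18.00
G0 X0.00 Y0.00
G1 X16.00 Y0.00
G1 X16.00 Y5.00
G1 X4.00 Y5.00
G1 X4.00 Y21.00
G1 X0.00 Y21.00
G1 X0.00 Y0.00
M2 ; end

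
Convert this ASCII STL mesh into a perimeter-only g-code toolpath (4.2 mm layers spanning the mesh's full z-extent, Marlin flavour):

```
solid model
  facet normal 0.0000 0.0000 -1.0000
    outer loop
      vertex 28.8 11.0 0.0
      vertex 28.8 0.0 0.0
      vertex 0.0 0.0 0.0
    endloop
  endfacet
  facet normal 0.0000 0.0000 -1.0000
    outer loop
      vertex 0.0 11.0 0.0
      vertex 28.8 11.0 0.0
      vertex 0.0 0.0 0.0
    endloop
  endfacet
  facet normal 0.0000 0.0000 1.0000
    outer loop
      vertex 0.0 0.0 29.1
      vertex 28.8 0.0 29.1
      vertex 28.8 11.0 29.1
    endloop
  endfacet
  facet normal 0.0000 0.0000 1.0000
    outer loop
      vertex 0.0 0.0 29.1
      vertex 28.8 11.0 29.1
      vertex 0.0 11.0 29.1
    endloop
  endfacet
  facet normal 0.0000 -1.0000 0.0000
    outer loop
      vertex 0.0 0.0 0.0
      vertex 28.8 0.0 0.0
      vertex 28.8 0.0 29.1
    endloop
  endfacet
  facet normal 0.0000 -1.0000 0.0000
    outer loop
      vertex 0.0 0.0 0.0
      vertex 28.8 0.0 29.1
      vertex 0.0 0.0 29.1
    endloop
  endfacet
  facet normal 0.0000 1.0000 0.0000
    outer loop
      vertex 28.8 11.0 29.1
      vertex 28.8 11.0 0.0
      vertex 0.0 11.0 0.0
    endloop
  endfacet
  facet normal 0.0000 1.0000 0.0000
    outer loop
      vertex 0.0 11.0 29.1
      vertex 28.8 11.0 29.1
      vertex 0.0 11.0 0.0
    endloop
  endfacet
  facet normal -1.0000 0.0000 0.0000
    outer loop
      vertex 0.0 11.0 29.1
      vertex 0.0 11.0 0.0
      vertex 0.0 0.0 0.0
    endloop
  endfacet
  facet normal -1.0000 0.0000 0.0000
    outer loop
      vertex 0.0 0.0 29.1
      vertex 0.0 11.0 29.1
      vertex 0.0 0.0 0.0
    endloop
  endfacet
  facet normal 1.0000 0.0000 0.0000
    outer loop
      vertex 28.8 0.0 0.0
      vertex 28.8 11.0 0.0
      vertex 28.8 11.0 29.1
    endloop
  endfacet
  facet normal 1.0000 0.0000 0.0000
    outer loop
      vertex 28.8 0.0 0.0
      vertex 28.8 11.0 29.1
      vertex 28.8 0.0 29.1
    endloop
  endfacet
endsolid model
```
; perimeter-only toolpath
G21 ; units = mm
G90 ; absolute positioning
G28 ; home
; layer 1
G0 Z4.2
G0 X0.0 Y0.0
G1 X28.8 Y0.0
G1 X28.8 Y11.0
G1 X0.0 Y11.0
G1 X0.0 Y0.0
; layer 2
G0 Z8.3
G0 X0.0 Y0.0
G1 X28.8 Y0.0
G1 X28.8 Y11.0
G1 X0.0 Y11.0
G1 X0.0 Y0.0
; layer 3
G0 Z12.5
G0 X0.0 Y0.0
G1 X28.8 Y0.0
G1 X28.8 Y11.0
G1 X0.0 Y11.0
G1 X0.0 Y0.0
; layer 4
G0 Z16.6
G0 X0.0 Y0.0
G1 X28.8 Y0.0
G1 X28.8 Y11.0
G1 X0.0 Y11.0
G1 X0.0 Y0.0
; layer 5
G0 Z20.8
G0 X0.0 Y0.0
G1 X28.8 Y0.0
G1 X28.8 Y11.0
G1 X0.0 Y11.0
G1 X0.0 Y0.0
; layer 6
G0 Z24.9
G0 X0.0 Y0.0
G1 X28.8 Y0.0
G1 X28.8 Y11.0
G1 X0.0 Y11.0
G1 X0.0 Y0.0
; layer 7
G0 Z29.1
G0 X0.0 Y0.0
G1 X28.8 Y0.0
G1 X28.8 Y11.0
G1 X0.0 Y11.0
G1 X0.0 Y0.0
M2 ; end

The solid is a rectangular box, roughly 28.8 × 11 mm footprint and 29.1 mm tall. Slicing at Δz = 4.2 mm — 7 equal slices spanning the solid's height, so layer i sits at z = i·h/7 — gives 7 non-empty perimeters. Each is a 4-segment closed polygon; G0 lifts to the layer z and rapids to the start vertex, then G1 traces the edges.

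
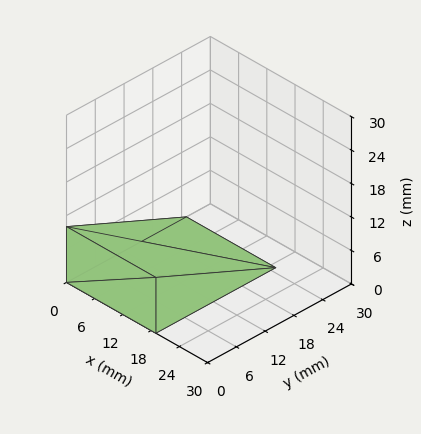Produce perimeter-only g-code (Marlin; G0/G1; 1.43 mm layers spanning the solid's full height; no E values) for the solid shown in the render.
Reading the render: the shape is a wedge (ramp): 19 × 25 mm base, rising to 10 mm along the y=0 edge and sloping linearly to z=0 at y=25 (dimensions read to the nearest mm from the axis ticks). For the g-code, the solid's height is divided into equal slices at the stated Δz and each level perimeter traced with G1 moves after a G0 lift.

; perimeter-only toolpath
G21 ; units = mm
G90 ; absolute positioning
G28 ; home
; layer 1
G0 Z1.43
G0 X0.00 Y0.00
G1 X19.00 Y0.00
G1 X19.00 Y21.43
G1 X0.00 Y21.43
G1 X0.00 Y0.00
; layer 2
G0 Z2.86
G0 X0.00 Y0.00
G1 X19.00 Y0.00
G1 X19.00 Y17.86
G1 X0.00 Y17.86
G1 X0.00 Y0.00
; layer 3
G0 Z4.29
G0 X0.00 Y0.00
G1 X19.00 Y0.00
G1 X19.00 Y14.29
G1 X0.00 Y14.29
G1 X0.00 Y0.00
; layer 4
G0 Z5.71
G0 X0.00 Y0.00
G1 X19.00 Y0.00
G1 X19.00 Y10.71
G1 X0.00 Y10.71
G1 X0.00 Y0.00
; layer 5
G0 Z7.14
G0 X0.00 Y0.00
G1 X19.00 Y0.00
G1 X19.00 Y7.14
G1 X0.00 Y7.14
G1 X0.00 Y0.00
; layer 6
G0 Z8.57
G0 X0.00 Y0.00
G1 X19.00 Y0.00
G1 X19.00 Y3.57
G1 X0.00 Y3.57
G1 X0.00 Y0.00
M2 ; end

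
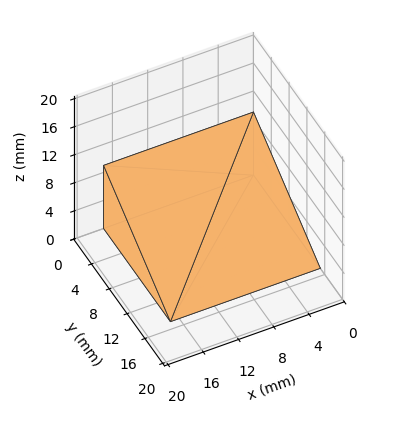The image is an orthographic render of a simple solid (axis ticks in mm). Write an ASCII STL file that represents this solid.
Reading the render: the shape is a wedge (ramp): 17 × 15 mm base, rising to 9 mm along the y=0 edge and sloping linearly to z=0 at y=15 (dimensions read to the nearest mm from the axis ticks). For the STL, each face is triangulated and given an outward normal.

solid part
  facet normal 0.0000 0.0000 -1.0000
    outer loop
      vertex 17.00 15.00 0.00
      vertex 17.00 0.00 0.00
      vertex 0.00 0.00 0.00
    endloop
  endfacet
  facet normal 0.0000 0.0000 -1.0000
    outer loop
      vertex 0.00 15.00 0.00
      vertex 17.00 15.00 0.00
      vertex 0.00 0.00 0.00
    endloop
  endfacet
  facet normal 0.0000 -1.0000 0.0000
    outer loop
      vertex 0.00 0.00 0.00
      vertex 17.00 0.00 0.00
      vertex 17.00 0.00 9.00
    endloop
  endfacet
  facet normal 0.0000 -1.0000 0.0000
    outer loop
      vertex 0.00 0.00 0.00
      vertex 17.00 0.00 9.00
      vertex 0.00 0.00 9.00
    endloop
  endfacet
  facet normal 0.0000 0.5145 0.8575
    outer loop
      vertex 0.00 0.00 9.00
      vertex 17.00 0.00 9.00
      vertex 17.00 15.00 0.00
    endloop
  endfacet
  facet normal 0.0000 0.5145 0.8575
    outer loop
      vertex 0.00 0.00 9.00
      vertex 17.00 15.00 0.00
      vertex 0.00 15.00 0.00
    endloop
  endfacet
  facet normal -1.0000 0.0000 0.0000
    outer loop
      vertex 0.00 0.00 9.00
      vertex 0.00 15.00 0.00
      vertex 0.00 0.00 0.00
    endloop
  endfacet
  facet normal 1.0000 0.0000 0.0000
    outer loop
      vertex 17.00 0.00 0.00
      vertex 17.00 15.00 0.00
      vertex 17.00 0.00 9.00
    endloop
  endfacet
endsolid part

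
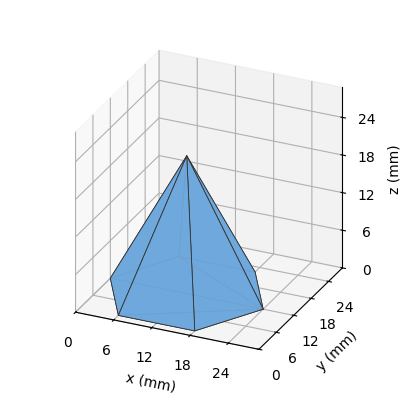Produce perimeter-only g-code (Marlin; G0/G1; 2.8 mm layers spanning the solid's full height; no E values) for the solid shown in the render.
Reading the render: the shape is a regular 6-sided pyramid, base circumscribed radius ≈ 12 mm, apex at z ≈ 22 mm (dimensions read to the nearest mm from the axis ticks). For the g-code, the solid's height is divided into equal slices at the stated Δz and each level perimeter traced with G1 moves after a G0 lift.

; perimeter-only toolpath
G21 ; units = mm
G90 ; absolute positioning
G28 ; home
; layer 1
G0 Z2.8
G0 X22.5 Y12.0
G1 X17.2 Y21.1
G1 X6.8 Y21.1
G1 X1.5 Y12.0
G1 X6.8 Y2.9
G1 X17.2 Y2.9
G1 X22.5 Y12.0
; layer 2
G0 Z5.5
G0 X21.0 Y12.0
G1 X16.5 Y19.8
G1 X7.5 Y19.8
G1 X3.0 Y12.0
G1 X7.5 Y4.2
G1 X16.5 Y4.2
G1 X21.0 Y12.0
; layer 3
G0 Z8.2
G0 X19.5 Y12.0
G1 X15.8 Y18.5
G1 X8.2 Y18.5
G1 X4.5 Y12.0
G1 X8.2 Y5.5
G1 X15.8 Y5.5
G1 X19.5 Y12.0
; layer 4
G0 Z11.0
G0 X18.0 Y12.0
G1 X15.0 Y17.2
G1 X9.0 Y17.2
G1 X6.0 Y12.0
G1 X9.0 Y6.8
G1 X15.0 Y6.8
G1 X18.0 Y12.0
; layer 5
G0 Z13.8
G0 X16.5 Y12.0
G1 X14.2 Y15.9
G1 X9.8 Y15.9
G1 X7.5 Y12.0
G1 X9.8 Y8.1
G1 X14.2 Y8.1
G1 X16.5 Y12.0
; layer 6
G0 Z16.5
G0 X15.0 Y12.0
G1 X13.5 Y14.6
G1 X10.5 Y14.6
G1 X9.0 Y12.0
G1 X10.5 Y9.4
G1 X13.5 Y9.4
G1 X15.0 Y12.0
; layer 7
G0 Z19.2
G0 X13.5 Y12.0
G1 X12.8 Y13.3
G1 X11.2 Y13.3
G1 X10.5 Y12.0
G1 X11.2 Y10.7
G1 X12.8 Y10.7
G1 X13.5 Y12.0
M2 ; end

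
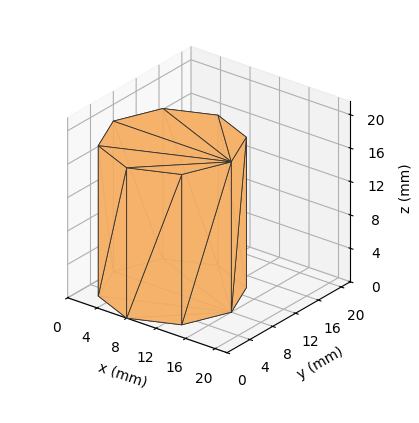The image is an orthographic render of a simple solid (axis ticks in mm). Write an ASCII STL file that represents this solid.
Reading the render: the shape is a regular 8-sided prism (a cylinder approximated with 8 flat sides), circumscribed radius ≈ 8 mm, height ≈ 18 mm (dimensions read to the nearest mm from the axis ticks). For the STL, each face is triangulated and given an outward normal.

solid part
  facet normal 0.0000 0.0000 -1.0000
    outer loop
      vertex 8.00 16.00 0.00
      vertex 13.66 13.66 0.00
      vertex 16.00 8.00 0.00
    endloop
  endfacet
  facet normal 0.0000 0.0000 -1.0000
    outer loop
      vertex 2.34 13.66 0.00
      vertex 8.00 16.00 0.00
      vertex 16.00 8.00 0.00
    endloop
  endfacet
  facet normal 0.0000 0.0000 -1.0000
    outer loop
      vertex 0.00 8.00 0.00
      vertex 2.34 13.66 0.00
      vertex 16.00 8.00 0.00
    endloop
  endfacet
  facet normal 0.0000 0.0000 -1.0000
    outer loop
      vertex 2.34 2.34 0.00
      vertex 0.00 8.00 0.00
      vertex 16.00 8.00 0.00
    endloop
  endfacet
  facet normal 0.0000 0.0000 -1.0000
    outer loop
      vertex 8.00 0.00 0.00
      vertex 2.34 2.34 0.00
      vertex 16.00 8.00 0.00
    endloop
  endfacet
  facet normal 0.0000 0.0000 -1.0000
    outer loop
      vertex 13.66 2.34 0.00
      vertex 8.00 0.00 0.00
      vertex 16.00 8.00 0.00
    endloop
  endfacet
  facet normal 0.0000 0.0000 1.0000
    outer loop
      vertex 16.00 8.00 18.00
      vertex 13.66 13.66 18.00
      vertex 8.00 16.00 18.00
    endloop
  endfacet
  facet normal 0.0000 0.0000 1.0000
    outer loop
      vertex 16.00 8.00 18.00
      vertex 8.00 16.00 18.00
      vertex 2.34 13.66 18.00
    endloop
  endfacet
  facet normal 0.0000 0.0000 1.0000
    outer loop
      vertex 16.00 8.00 18.00
      vertex 2.34 13.66 18.00
      vertex 0.00 8.00 18.00
    endloop
  endfacet
  facet normal 0.0000 0.0000 1.0000
    outer loop
      vertex 16.00 8.00 18.00
      vertex 0.00 8.00 18.00
      vertex 2.34 2.34 18.00
    endloop
  endfacet
  facet normal 0.0000 0.0000 1.0000
    outer loop
      vertex 16.00 8.00 18.00
      vertex 2.34 2.34 18.00
      vertex 8.00 0.00 18.00
    endloop
  endfacet
  facet normal 0.0000 0.0000 1.0000
    outer loop
      vertex 16.00 8.00 18.00
      vertex 8.00 0.00 18.00
      vertex 13.66 2.34 18.00
    endloop
  endfacet
  facet normal 0.9241 0.3821 0.0000
    outer loop
      vertex 16.00 8.00 0.00
      vertex 13.66 13.66 0.00
      vertex 13.66 13.66 18.00
    endloop
  endfacet
  facet normal 0.9241 0.3821 0.0000
    outer loop
      vertex 16.00 8.00 0.00
      vertex 13.66 13.66 18.00
      vertex 16.00 8.00 18.00
    endloop
  endfacet
  facet normal 0.3821 0.9241 0.0000
    outer loop
      vertex 13.66 13.66 0.00
      vertex 8.00 16.00 0.00
      vertex 8.00 16.00 18.00
    endloop
  endfacet
  facet normal 0.3821 0.9241 0.0000
    outer loop
      vertex 13.66 13.66 0.00
      vertex 8.00 16.00 18.00
      vertex 13.66 13.66 18.00
    endloop
  endfacet
  facet normal -0.3821 0.9241 0.0000
    outer loop
      vertex 8.00 16.00 0.00
      vertex 2.34 13.66 0.00
      vertex 2.34 13.66 18.00
    endloop
  endfacet
  facet normal -0.3821 0.9241 0.0000
    outer loop
      vertex 8.00 16.00 0.00
      vertex 2.34 13.66 18.00
      vertex 8.00 16.00 18.00
    endloop
  endfacet
  facet normal -0.9241 0.3821 0.0000
    outer loop
      vertex 2.34 13.66 0.00
      vertex 0.00 8.00 0.00
      vertex 0.00 8.00 18.00
    endloop
  endfacet
  facet normal -0.9241 0.3821 0.0000
    outer loop
      vertex 2.34 13.66 0.00
      vertex 0.00 8.00 18.00
      vertex 2.34 13.66 18.00
    endloop
  endfacet
  facet normal -0.9241 -0.3821 0.0000
    outer loop
      vertex 0.00 8.00 0.00
      vertex 2.34 2.34 0.00
      vertex 2.34 2.34 18.00
    endloop
  endfacet
  facet normal -0.9241 -0.3821 0.0000
    outer loop
      vertex 0.00 8.00 0.00
      vertex 2.34 2.34 18.00
      vertex 0.00 8.00 18.00
    endloop
  endfacet
  facet normal -0.3821 -0.9241 0.0000
    outer loop
      vertex 2.34 2.34 0.00
      vertex 8.00 0.00 0.00
      vertex 8.00 0.00 18.00
    endloop
  endfacet
  facet normal -0.3821 -0.9241 0.0000
    outer loop
      vertex 2.34 2.34 0.00
      vertex 8.00 0.00 18.00
      vertex 2.34 2.34 18.00
    endloop
  endfacet
  facet normal 0.3821 -0.9241 0.0000
    outer loop
      vertex 8.00 0.00 0.00
      vertex 13.66 2.34 0.00
      vertex 13.66 2.34 18.00
    endloop
  endfacet
  facet normal 0.3821 -0.9241 0.0000
    outer loop
      vertex 8.00 0.00 0.00
      vertex 13.66 2.34 18.00
      vertex 8.00 0.00 18.00
    endloop
  endfacet
  facet normal 0.9241 -0.3821 0.0000
    outer loop
      vertex 13.66 2.34 0.00
      vertex 16.00 8.00 0.00
      vertex 16.00 8.00 18.00
    endloop
  endfacet
  facet normal 0.9241 -0.3821 0.0000
    outer loop
      vertex 13.66 2.34 0.00
      vertex 16.00 8.00 18.00
      vertex 13.66 2.34 18.00
    endloop
  endfacet
endsolid part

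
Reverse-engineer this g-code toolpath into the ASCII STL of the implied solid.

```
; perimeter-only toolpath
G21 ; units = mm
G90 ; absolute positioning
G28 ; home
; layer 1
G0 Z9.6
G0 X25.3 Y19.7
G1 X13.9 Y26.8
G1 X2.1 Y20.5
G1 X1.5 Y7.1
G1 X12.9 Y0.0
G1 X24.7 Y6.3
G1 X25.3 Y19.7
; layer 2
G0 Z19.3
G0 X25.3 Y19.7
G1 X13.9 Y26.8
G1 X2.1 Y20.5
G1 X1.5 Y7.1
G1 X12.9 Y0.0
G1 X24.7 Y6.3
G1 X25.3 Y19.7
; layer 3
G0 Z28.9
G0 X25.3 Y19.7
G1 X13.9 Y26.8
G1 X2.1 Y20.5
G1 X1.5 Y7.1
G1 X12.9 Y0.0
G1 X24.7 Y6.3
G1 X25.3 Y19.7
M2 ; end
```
solid part
  facet normal 0.0000 0.0000 -1.0000
    outer loop
      vertex 2.1 20.5 0.0
      vertex 13.9 26.8 0.0
      vertex 25.3 19.7 0.0
    endloop
  endfacet
  facet normal 0.0000 0.0000 -1.0000
    outer loop
      vertex 1.5 7.1 0.0
      vertex 2.1 20.5 0.0
      vertex 25.3 19.7 0.0
    endloop
  endfacet
  facet normal 0.0000 0.0000 -1.0000
    outer loop
      vertex 12.9 0.0 0.0
      vertex 1.5 7.1 0.0
      vertex 25.3 19.7 0.0
    endloop
  endfacet
  facet normal 0.0000 0.0000 -1.0000
    outer loop
      vertex 24.7 6.3 0.0
      vertex 12.9 0.0 0.0
      vertex 25.3 19.7 0.0
    endloop
  endfacet
  facet normal 0.0000 0.0000 1.0000
    outer loop
      vertex 25.3 19.7 28.9
      vertex 13.9 26.8 28.9
      vertex 2.1 20.5 28.9
    endloop
  endfacet
  facet normal 0.0000 0.0000 1.0000
    outer loop
      vertex 25.3 19.7 28.9
      vertex 2.1 20.5 28.9
      vertex 1.5 7.1 28.9
    endloop
  endfacet
  facet normal 0.0000 0.0000 1.0000
    outer loop
      vertex 25.3 19.7 28.9
      vertex 1.5 7.1 28.9
      vertex 12.9 0.0 28.9
    endloop
  endfacet
  facet normal 0.0000 0.0000 1.0000
    outer loop
      vertex 25.3 19.7 28.9
      vertex 12.9 0.0 28.9
      vertex 24.7 6.3 28.9
    endloop
  endfacet
  facet normal 0.5287 0.8488 0.0000
    outer loop
      vertex 25.3 19.7 0.0
      vertex 13.9 26.8 0.0
      vertex 13.9 26.8 28.9
    endloop
  endfacet
  facet normal 0.5287 0.8488 0.0000
    outer loop
      vertex 25.3 19.7 0.0
      vertex 13.9 26.8 28.9
      vertex 25.3 19.7 28.9
    endloop
  endfacet
  facet normal -0.4710 0.8821 0.0000
    outer loop
      vertex 13.9 26.8 0.0
      vertex 2.1 20.5 0.0
      vertex 2.1 20.5 28.9
    endloop
  endfacet
  facet normal -0.4710 0.8821 0.0000
    outer loop
      vertex 13.9 26.8 0.0
      vertex 2.1 20.5 28.9
      vertex 13.9 26.8 28.9
    endloop
  endfacet
  facet normal -0.9990 0.0447 0.0000
    outer loop
      vertex 2.1 20.5 0.0
      vertex 1.5 7.1 0.0
      vertex 1.5 7.1 28.9
    endloop
  endfacet
  facet normal -0.9990 0.0447 0.0000
    outer loop
      vertex 2.1 20.5 0.0
      vertex 1.5 7.1 28.9
      vertex 2.1 20.5 28.9
    endloop
  endfacet
  facet normal -0.5287 -0.8488 0.0000
    outer loop
      vertex 1.5 7.1 0.0
      vertex 12.9 0.0 0.0
      vertex 12.9 0.0 28.9
    endloop
  endfacet
  facet normal -0.5287 -0.8488 0.0000
    outer loop
      vertex 1.5 7.1 0.0
      vertex 12.9 0.0 28.9
      vertex 1.5 7.1 28.9
    endloop
  endfacet
  facet normal 0.4710 -0.8821 0.0000
    outer loop
      vertex 12.9 0.0 0.0
      vertex 24.7 6.3 0.0
      vertex 24.7 6.3 28.9
    endloop
  endfacet
  facet normal 0.4710 -0.8821 0.0000
    outer loop
      vertex 12.9 0.0 0.0
      vertex 24.7 6.3 28.9
      vertex 12.9 0.0 28.9
    endloop
  endfacet
  facet normal 0.9990 -0.0447 0.0000
    outer loop
      vertex 24.7 6.3 0.0
      vertex 25.3 19.7 0.0
      vertex 25.3 19.7 28.9
    endloop
  endfacet
  facet normal 0.9990 -0.0447 0.0000
    outer loop
      vertex 24.7 6.3 0.0
      vertex 25.3 19.7 28.9
      vertex 24.7 6.3 28.9
    endloop
  endfacet
endsolid part

The G0 Z moves step by Δz≈9.6 mm. Every layer's G1 loop is the same polygon, so the solid is a straight extrusion of it from z=0 to z≈28.9. Closing with flat bottom and top caps and triangulating gives 20 facets — a regular 6-sided prism (a cylinder approximated with 6 flat sides), circumscribed radius ≈ 13.4 mm, height ≈ 28.9 mm.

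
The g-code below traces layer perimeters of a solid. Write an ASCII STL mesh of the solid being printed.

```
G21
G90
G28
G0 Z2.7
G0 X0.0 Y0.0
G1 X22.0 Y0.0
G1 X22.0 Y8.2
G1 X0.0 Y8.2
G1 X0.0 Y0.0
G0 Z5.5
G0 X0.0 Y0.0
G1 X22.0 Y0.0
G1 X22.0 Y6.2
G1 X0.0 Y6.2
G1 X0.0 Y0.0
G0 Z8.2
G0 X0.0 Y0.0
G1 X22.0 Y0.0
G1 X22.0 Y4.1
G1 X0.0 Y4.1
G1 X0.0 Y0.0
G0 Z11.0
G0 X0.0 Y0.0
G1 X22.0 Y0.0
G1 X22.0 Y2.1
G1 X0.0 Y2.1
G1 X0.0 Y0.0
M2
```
solid part
  facet normal 0.0000 0.0000 -1.0000
    outer loop
      vertex 22.0 10.3 0.0
      vertex 22.0 0.0 0.0
      vertex 0.0 0.0 0.0
    endloop
  endfacet
  facet normal 0.0000 0.0000 -1.0000
    outer loop
      vertex 0.0 10.3 0.0
      vertex 22.0 10.3 0.0
      vertex 0.0 0.0 0.0
    endloop
  endfacet
  facet normal 0.0000 -1.0000 0.0000
    outer loop
      vertex 0.0 0.0 0.0
      vertex 22.0 0.0 0.0
      vertex 22.0 0.0 13.7
    endloop
  endfacet
  facet normal 0.0000 -1.0000 0.0000
    outer loop
      vertex 0.0 0.0 0.0
      vertex 22.0 0.0 13.7
      vertex 0.0 0.0 13.7
    endloop
  endfacet
  facet normal 0.0000 0.7993 0.6009
    outer loop
      vertex 0.0 0.0 13.7
      vertex 22.0 0.0 13.7
      vertex 22.0 10.3 0.0
    endloop
  endfacet
  facet normal 0.0000 0.7993 0.6009
    outer loop
      vertex 0.0 0.0 13.7
      vertex 22.0 10.3 0.0
      vertex 0.0 10.3 0.0
    endloop
  endfacet
  facet normal -1.0000 0.0000 0.0000
    outer loop
      vertex 0.0 0.0 13.7
      vertex 0.0 10.3 0.0
      vertex 0.0 0.0 0.0
    endloop
  endfacet
  facet normal 1.0000 0.0000 0.0000
    outer loop
      vertex 22.0 0.0 0.0
      vertex 22.0 10.3 0.0
      vertex 22.0 0.0 13.7
    endloop
  endfacet
endsolid part

The G0 Z moves step by Δz≈2.7 mm. The G1 loops shrink linearly with z, so the solid tapers from its base footprint up to z≈13.7. Closing with a flat bottom cap and the tapered top and triangulating gives 8 facets — a wedge (ramp): 22 × 10.3 mm base, rising to 13.7 mm along the y=0 edge and sloping linearly to z=0 at y=10.3.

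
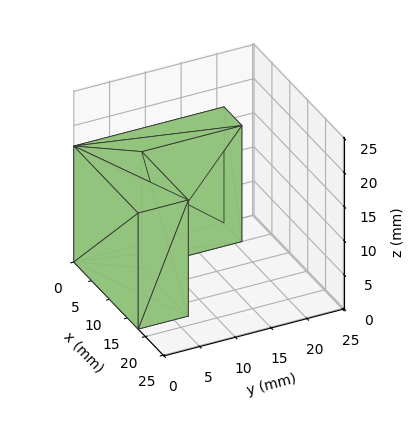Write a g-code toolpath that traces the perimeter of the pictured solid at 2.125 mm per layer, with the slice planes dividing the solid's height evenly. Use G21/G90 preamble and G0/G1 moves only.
Reading the render: the shape is an L-shaped prism: outer 18 × 21 mm, arm thicknesses ≈ 7 mm (horizontal) and 5 mm (vertical), extruded 17 mm in z (dimensions read to the nearest mm from the axis ticks). For the g-code, the solid's height is divided into equal slices at the stated Δz and each level perimeter traced with G1 moves after a G0 lift.

; perimeter-only toolpath
G21 ; units = mm
G90 ; absolute positioning
G28 ; home
; layer 1
G0 Z2.125
G0 X0.000 Y0.000
G1 X18.000 Y0.000
G1 X18.000 Y7.000
G1 X5.000 Y7.000
G1 X5.000 Y21.000
G1 X0.000 Y21.000
G1 X0.000 Y0.000
; layer 2
G0 Z4.250
G0 X0.000 Y0.000
G1 X18.000 Y0.000
G1 X18.000 Y7.000
G1 X5.000 Y7.000
G1 X5.000 Y21.000
G1 X0.000 Y21.000
G1 X0.000 Y0.000
; layer 3
G0 Z6.375
G0 X0.000 Y0.000
G1 X18.000 Y0.000
G1 X18.000 Y7.000
G1 X5.000 Y7.000
G1 X5.000 Y21.000
G1 X0.000 Y21.000
G1 X0.000 Y0.000
; layer 4
G0 Z8.500
G0 X0.000 Y0.000
G1 X18.000 Y0.000
G1 X18.000 Y7.000
G1 X5.000 Y7.000
G1 X5.000 Y21.000
G1 X0.000 Y21.000
G1 X0.000 Y0.000
; layer 5
G0 Z10.625
G0 X0.000 Y0.000
G1 X18.000 Y0.000
G1 X18.000 Y7.000
G1 X5.000 Y7.000
G1 X5.000 Y21.000
G1 X0.000 Y21.000
G1 X0.000 Y0.000
; layer 6
G0 Z12.750
G0 X0.000 Y0.000
G1 X18.000 Y0.000
G1 X18.000 Y7.000
G1 X5.000 Y7.000
G1 X5.000 Y21.000
G1 X0.000 Y21.000
G1 X0.000 Y0.000
; layer 7
G0 Z14.875
G0 X0.000 Y0.000
G1 X18.000 Y0.000
G1 X18.000 Y7.000
G1 X5.000 Y7.000
G1 X5.000 Y21.000
G1 X0.000 Y21.000
G1 X0.000 Y0.000
; layer 8
G0 Z17.000
G0 X0.000 Y0.000
G1 X18.000 Y0.000
G1 X18.000 Y7.000
G1 X5.000 Y7.000
G1 X5.000 Y21.000
G1 X0.000 Y21.000
G1 X0.000 Y0.000
M2 ; end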